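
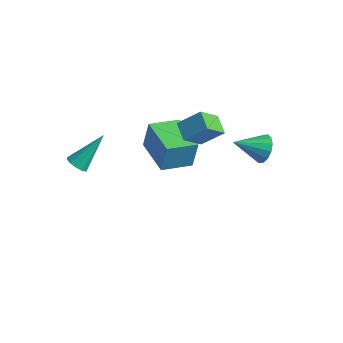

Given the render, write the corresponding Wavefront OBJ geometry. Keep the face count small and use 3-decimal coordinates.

v -0.717 1.501 1.114
v -0.943 0.459 2.183
v 0.116 2.196 1.968
v -0.11 1.154 3.037
v 0.09 0.966 0.763
v -0.136 -0.076 1.832
v 0.923 1.661 1.617
v 0.697 0.619 2.686
v 3.54 1.049 2.655
v 3.992 1.089 3.289
v 2.58 0.011 3.405
v 3.717 1.38 3.339
v 3.394 1.582 3.205
v 3.11 1.641 2.924
v 2.941 1.542 2.571
v 2.933 1.31 2.241
v 3.087 1.009 2.021
v 3.363 0.718 1.971
v 3.686 0.516 2.104
v 3.97 0.456 2.385
v 4.138 0.556 2.738
v 4.147 0.787 3.069
v -2.952 -4.322 1.696
v -2.662 -4.717 2.007
v -2.508 -2.918 3.064
v -2.432 -4.566 1.777
v -2.4 -4.322 1.517
v -2.579 -4.078 1.325
v -2.901 -3.927 1.274
v -3.242 -3.928 1.385
v -3.472 -4.079 1.615
v -3.503 -4.323 1.875
v -3.324 -4.566 2.068
v -3.003 -4.717 2.118
v -3.05 0.537 -1.012
v -2.935 0.838 0.483
v -2.293 1.961 -1.358
v -2.178 2.263 0.138
v -1.182 -0.443 -0.958
v -1.067 -0.141 0.538
v -0.425 0.982 -1.303
v -0.31 1.283 0.192
f 2 4 1
f 5 2 1
f 1 4 3
f 3 5 1
f 2 8 4
f 6 2 5
f 6 8 2
f 4 8 3
f 7 5 3
f 3 8 7
f 7 6 5
f 8 6 7
f 10 9 12
f 10 12 11
f 12 9 13
f 12 13 11
f 13 9 14
f 13 14 11
f 14 9 15
f 14 15 11
f 15 9 16
f 15 16 11
f 16 9 17
f 16 17 11
f 17 9 18
f 17 18 11
f 18 9 19
f 18 19 11
f 19 9 20
f 19 20 11
f 20 9 21
f 20 21 11
f 21 9 22
f 21 22 11
f 22 9 10
f 22 10 11
f 24 23 26
f 24 26 25
f 26 23 27
f 26 27 25
f 27 23 28
f 27 28 25
f 28 23 29
f 28 29 25
f 29 23 30
f 29 30 25
f 30 23 31
f 30 31 25
f 31 23 32
f 31 32 25
f 32 23 33
f 32 33 25
f 33 23 34
f 33 34 25
f 34 23 24
f 34 24 25
f 36 38 35
f 39 36 35
f 35 38 37
f 37 39 35
f 36 42 38
f 40 36 39
f 40 42 36
f 38 42 37
f 41 39 37
f 37 42 41
f 41 40 39
f 42 40 41



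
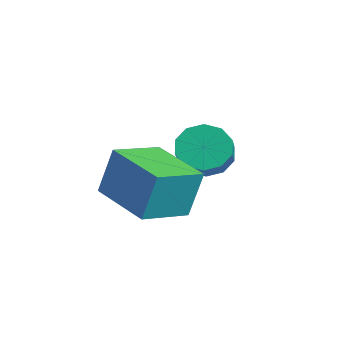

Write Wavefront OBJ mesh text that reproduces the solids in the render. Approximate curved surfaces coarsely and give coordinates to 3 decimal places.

v 1.019 0.983 -0.257
v 1.447 1.664 -0.46
v 2.67 1.138 0.353
v 2.241 0.457 0.557
v 1.197 1.759 -0.023
v 2.42 1.233 0.791
v 0.879 1.558 0.326
v 2.102 1.032 1.139
v 0.614 1.137 0.451
v 1.837 0.611 1.265
v 0.504 0.657 0.307
v 1.726 0.131 1.12
v 0.59 0.302 -0.053
v 1.813 -0.224 0.76
v 0.84 0.207 -0.491
v 2.063 -0.319 0.323
v 1.158 0.408 -0.839
v 2.381 -0.118 -0.026
v 1.423 0.829 -0.965
v 2.646 0.303 -0.151
v 1.534 1.309 -0.82
v 2.756 0.783 -0.007
v 2.939 -2.786 -0.347
v 3.088 -2.404 1.179
v 2.392 -1.316 -0.662
v 2.54 -0.934 0.864
v 4.8 -2.166 -0.684
v 4.948 -1.784 0.842
v 4.252 -0.696 -0.999
v 4.401 -0.314 0.527
f 2 1 5
f 2 5 3
f 3 5 6
f 3 6 4
f 5 1 7
f 5 7 6
f 6 7 8
f 6 8 4
f 7 1 9
f 7 9 8
f 8 9 10
f 8 10 4
f 9 1 11
f 9 11 10
f 10 11 12
f 10 12 4
f 11 1 13
f 11 13 12
f 12 13 14
f 12 14 4
f 13 1 15
f 13 15 14
f 14 15 16
f 14 16 4
f 15 1 17
f 15 17 16
f 16 17 18
f 16 18 4
f 17 1 19
f 17 19 18
f 18 19 20
f 18 20 4
f 19 1 21
f 19 21 20
f 20 21 22
f 20 22 4
f 21 1 2
f 21 2 22
f 22 2 3
f 22 3 4
f 24 26 23
f 27 24 23
f 23 26 25
f 25 27 23
f 24 30 26
f 28 24 27
f 28 30 24
f 26 30 25
f 29 27 25
f 25 30 29
f 29 28 27
f 30 28 29



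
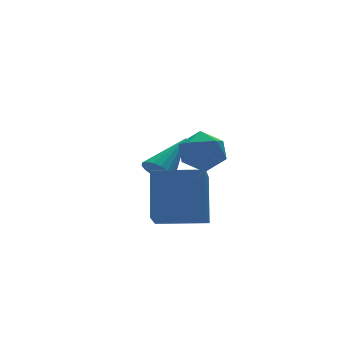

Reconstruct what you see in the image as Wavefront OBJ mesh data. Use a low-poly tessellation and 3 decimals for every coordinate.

v 0.696 1.104 -4.103
v 0.915 1.422 -4.589
v 2.084 1.656 -3.117
v 0.739 1.616 -4.45
v 0.553 1.693 -4.231
v 0.4 1.635 -3.984
v 0.315 1.455 -3.764
v 0.317 1.195 -3.621
v 0.406 0.914 -3.589
v 0.562 0.676 -3.675
v 0.748 0.537 -3.859
v 0.923 0.527 -4.099
v 1.045 0.649 -4.34
v 1.088 0.876 -4.526
v 1.041 1.155 -4.616
v -0.362 -2.075 -1.423
v 0.226 -2.347 -0.903
v -0.006 -3.013 -2.317
v 0.582 -3.285 -1.797
v -0.22 -3.398 -1.613
v -0.44 -2.818 -1.06
v 0.66 -2.542 -2.16
v 0.44 -1.962 -1.607
v 0.858 -2.636 -1.359
v 0.314 -3.165 -1.021
v -0.094 -2.195 -2.199
v -0.638 -2.724 -1.861
v -0.758 -1.299 -5.083
v -1.652 -2.6 -4.026
v -0.258 -0.409 -3.565
v -1.152 -1.709 -2.507
v 0.652 -2.211 -5.013
v -0.242 -3.511 -3.955
v 1.152 -1.32 -3.494
v 0.258 -2.621 -2.437
f 2 1 4
f 2 4 3
f 4 1 5
f 4 5 3
f 5 1 6
f 5 6 3
f 6 1 7
f 6 7 3
f 7 1 8
f 7 8 3
f 8 1 9
f 8 9 3
f 9 1 10
f 9 10 3
f 10 1 11
f 10 11 3
f 11 1 12
f 11 12 3
f 12 1 13
f 12 13 3
f 13 1 14
f 13 14 3
f 14 1 15
f 14 15 3
f 15 1 2
f 15 2 3
f 16 27 21
f 16 21 17
f 16 17 23
f 16 23 26
f 16 26 27
f 17 21 25
f 21 27 20
f 27 26 18
f 26 23 22
f 23 17 24
f 19 25 20
f 19 20 18
f 19 18 22
f 19 22 24
f 19 24 25
f 20 25 21
f 18 20 27
f 22 18 26
f 24 22 23
f 25 24 17
f 29 31 28
f 32 29 28
f 28 31 30
f 30 32 28
f 29 35 31
f 33 29 32
f 33 35 29
f 31 35 30
f 34 32 30
f 30 35 34
f 34 33 32
f 35 33 34



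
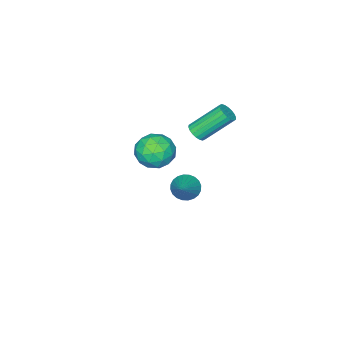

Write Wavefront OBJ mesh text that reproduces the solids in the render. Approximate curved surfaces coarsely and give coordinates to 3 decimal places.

v -3.11 0.19 1.886
v -2.656 0.138 2.275
v -3.797 1.197 3.744
v -4.25 1.25 3.354
v -2.602 0.368 2.152
v -3.743 1.427 3.62
v -2.648 0.563 1.975
v -3.789 1.622 3.444
v -2.786 0.685 1.781
v -3.926 1.744 3.25
v -2.987 0.708 1.608
v -4.128 1.767 3.076
v -3.213 0.629 1.489
v -4.354 1.688 2.958
v -3.419 0.463 1.449
v -4.559 1.522 2.918
v -3.563 0.243 1.496
v -4.704 1.302 2.965
v -3.617 0.013 1.62
v -4.758 1.072 3.088
v -3.571 -0.182 1.796
v -4.712 0.877 3.265
v -3.434 -0.304 1.99
v -4.574 0.755 3.459
v -3.232 -0.327 2.164
v -4.373 0.732 3.632
v -3.006 -0.248 2.282
v -4.147 0.811 3.751
v -2.801 -0.082 2.322
v -3.941 0.977 3.791
v 0.325 1.633 4.18
v 1.283 2.132 4.104
v 0.837 0.468 2.976
v 1.795 0.967 2.9
v 1.536 0.425 3.801
v 1.22 1.145 4.546
v 0.9 1.455 2.534
v 0.584 2.175 3.279
v 1.639 2.022 3.087
v 2.032 1.385 3.87
v 0.088 1.215 3.21
v 0.481 0.578 3.993
v 0.759 1.985 4.248
v 1.361 0.615 2.832
v 1.209 0.296 3.362
v 1.772 0.59 3.317
v 0.722 1.405 4.507
v 1.285 1.698 4.463
v 1.434 0.695 4.285
v 0.835 0.902 2.617
v 1.398 1.195 2.573
v 0.348 2.01 3.763
v 0.911 2.304 3.718
v 0.686 1.905 2.795
v 1.531 2.213 3.606
v 1.832 1.528 2.898
v 1.306 1.815 2.683
v 1.12 2.239 3.12
v 1.763 1.839 4.066
v 2.063 1.154 3.358
v 1.911 0.836 3.888
v 1.725 1.259 4.325
v 1.971 1.774 3.468
v 0.057 1.446 3.722
v 0.357 0.761 3.014
v 0.395 1.341 2.755
v 0.209 1.764 3.192
v 0.288 1.072 4.182
v 0.589 0.387 3.474
v 1 0.361 3.96
v 0.814 0.785 4.397
v 0.149 0.826 3.612
v -3.321 -0.729 -3.152
v -2.727 -1.109 -3.55
v -1.899 0.189 -1.908
v -2.753 -0.843 -3.718
v -2.865 -0.559 -3.799
v -3.046 -0.3 -3.782
v -3.27 -0.107 -3.669
v -3.501 -0.009 -3.477
v -3.705 -0.02 -3.236
v -3.85 -0.139 -2.982
v -3.915 -0.348 -2.754
v -3.889 -0.615 -2.586
v -3.777 -0.899 -2.504
v -3.596 -1.157 -2.522
v -3.372 -1.35 -2.635
v -3.141 -1.448 -2.826
v -2.937 -1.437 -3.068
v -2.792 -1.318 -3.322
f 2 1 5
f 2 5 3
f 3 5 6
f 3 6 4
f 5 1 7
f 5 7 6
f 6 7 8
f 6 8 4
f 7 1 9
f 7 9 8
f 8 9 10
f 8 10 4
f 9 1 11
f 9 11 10
f 10 11 12
f 10 12 4
f 11 1 13
f 11 13 12
f 12 13 14
f 12 14 4
f 13 1 15
f 13 15 14
f 14 15 16
f 14 16 4
f 15 1 17
f 15 17 16
f 16 17 18
f 16 18 4
f 17 1 19
f 17 19 18
f 18 19 20
f 18 20 4
f 19 1 21
f 19 21 20
f 20 21 22
f 20 22 4
f 21 1 23
f 21 23 22
f 22 23 24
f 22 24 4
f 23 1 25
f 23 25 24
f 24 25 26
f 24 26 4
f 25 1 27
f 25 27 26
f 26 27 28
f 26 28 4
f 27 1 29
f 27 29 28
f 28 29 30
f 28 30 4
f 29 1 2
f 29 2 30
f 30 2 3
f 30 3 4
f 31 68 47
f 68 42 71
f 47 71 36
f 68 71 47
f 31 47 43
f 47 36 48
f 43 48 32
f 47 48 43
f 31 43 52
f 43 32 53
f 52 53 38
f 43 53 52
f 31 52 64
f 52 38 67
f 64 67 41
f 52 67 64
f 31 64 68
f 64 41 72
f 68 72 42
f 64 72 68
f 32 48 59
f 48 36 62
f 59 62 40
f 48 62 59
f 36 71 49
f 71 42 70
f 49 70 35
f 71 70 49
f 42 72 69
f 72 41 65
f 69 65 33
f 72 65 69
f 41 67 66
f 67 38 54
f 66 54 37
f 67 54 66
f 38 53 58
f 53 32 55
f 58 55 39
f 53 55 58
f 34 60 46
f 60 40 61
f 46 61 35
f 60 61 46
f 34 46 44
f 46 35 45
f 44 45 33
f 46 45 44
f 34 44 51
f 44 33 50
f 51 50 37
f 44 50 51
f 34 51 56
f 51 37 57
f 56 57 39
f 51 57 56
f 34 56 60
f 56 39 63
f 60 63 40
f 56 63 60
f 35 61 49
f 61 40 62
f 49 62 36
f 61 62 49
f 33 45 69
f 45 35 70
f 69 70 42
f 45 70 69
f 37 50 66
f 50 33 65
f 66 65 41
f 50 65 66
f 39 57 58
f 57 37 54
f 58 54 38
f 57 54 58
f 40 63 59
f 63 39 55
f 59 55 32
f 63 55 59
f 74 73 76
f 74 76 75
f 76 73 77
f 76 77 75
f 77 73 78
f 77 78 75
f 78 73 79
f 78 79 75
f 79 73 80
f 79 80 75
f 80 73 81
f 80 81 75
f 81 73 82
f 81 82 75
f 82 73 83
f 82 83 75
f 83 73 84
f 83 84 75
f 84 73 85
f 84 85 75
f 85 73 86
f 85 86 75
f 86 73 87
f 86 87 75
f 87 73 88
f 87 88 75
f 88 73 89
f 88 89 75
f 89 73 90
f 89 90 75
f 90 73 74
f 90 74 75



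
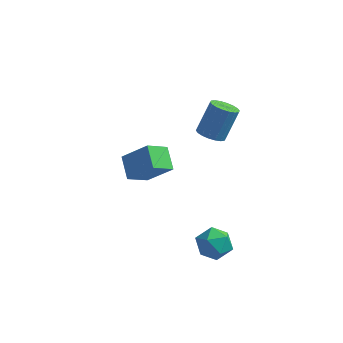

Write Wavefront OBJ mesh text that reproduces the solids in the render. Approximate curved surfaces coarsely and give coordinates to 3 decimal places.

v -3.514 2.548 -2.71
v -4.295 1.407 -1.867
v -1.931 2.563 -1.226
v -2.712 1.421 -0.382
v -2.728 1.399 -3.538
v -3.509 0.257 -2.694
v -1.145 1.413 -2.053
v -1.926 0.272 -1.21
v 1.438 0.316 2.718
v 2.008 0.83 2.31
v 2.493 1.758 4.153
v 1.922 1.244 4.562
v 1.68 1.035 2.293
v 2.165 1.963 4.136
v 1.304 1.098 2.36
v 1.789 2.025 4.204
v 0.955 1.006 2.498
v 1.439 1.933 4.342
v 0.701 0.777 2.68
v 1.185 1.704 4.524
v 0.592 0.457 2.87
v 1.077 1.385 4.713
v 0.652 0.109 3.029
v 1.137 1.037 4.873
v 0.867 -0.198 3.127
v 1.352 0.73 4.97
v 1.195 -0.403 3.144
v 1.68 0.525 4.987
v 1.571 -0.465 3.076
v 2.056 0.462 4.92
v 1.921 -0.373 2.938
v 2.405 0.554 4.782
v 2.175 -0.144 2.756
v 2.659 0.783 4.6
v 2.283 0.175 2.567
v 2.768 1.103 4.41
v 2.223 0.523 2.407
v 2.708 1.451 4.251
v 2.281 -2.4 -3.433
v 3.376 -2.3 -3.108
v 2.484 -4.24 -3.552
v 3.579 -4.14 -3.227
v 2.737 -3.924 -2.48
v 2.611 -2.787 -2.406
v 3.249 -3.753 -4.254
v 3.123 -2.616 -4.18
v 3.974 -3.136 -3.615
v 3.657 -3.242 -2.518
v 2.203 -3.298 -4.142
v 1.886 -3.404 -3.045
f 2 4 1
f 5 2 1
f 1 4 3
f 3 5 1
f 2 8 4
f 6 2 5
f 6 8 2
f 4 8 3
f 7 5 3
f 3 8 7
f 7 6 5
f 8 6 7
f 10 9 13
f 10 13 11
f 11 13 14
f 11 14 12
f 13 9 15
f 13 15 14
f 14 15 16
f 14 16 12
f 15 9 17
f 15 17 16
f 16 17 18
f 16 18 12
f 17 9 19
f 17 19 18
f 18 19 20
f 18 20 12
f 19 9 21
f 19 21 20
f 20 21 22
f 20 22 12
f 21 9 23
f 21 23 22
f 22 23 24
f 22 24 12
f 23 9 25
f 23 25 24
f 24 25 26
f 24 26 12
f 25 9 27
f 25 27 26
f 26 27 28
f 26 28 12
f 27 9 29
f 27 29 28
f 28 29 30
f 28 30 12
f 29 9 31
f 29 31 30
f 30 31 32
f 30 32 12
f 31 9 33
f 31 33 32
f 32 33 34
f 32 34 12
f 33 9 35
f 33 35 34
f 34 35 36
f 34 36 12
f 35 9 37
f 35 37 36
f 36 37 38
f 36 38 12
f 37 9 10
f 37 10 38
f 38 10 11
f 38 11 12
f 39 50 44
f 39 44 40
f 39 40 46
f 39 46 49
f 39 49 50
f 40 44 48
f 44 50 43
f 50 49 41
f 49 46 45
f 46 40 47
f 42 48 43
f 42 43 41
f 42 41 45
f 42 45 47
f 42 47 48
f 43 48 44
f 41 43 50
f 45 41 49
f 47 45 46
f 48 47 40



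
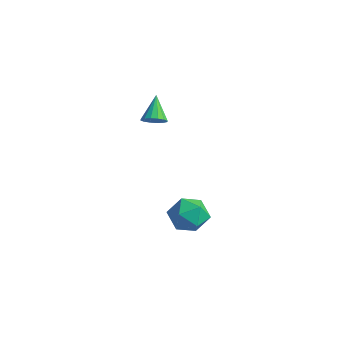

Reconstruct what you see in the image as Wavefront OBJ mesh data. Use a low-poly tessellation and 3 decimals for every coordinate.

v 2.705 2.864 -3.692
v 3.689 2.697 -3.246
v 2.131 1.343 -2.994
v 3.115 1.176 -2.548
v 2.476 1.981 -2.176
v 2.831 2.921 -2.607
v 2.989 1.119 -3.633
v 3.344 2.059 -4.064
v 3.865 1.618 -3.209
v 3.548 2.152 -2.309
v 2.272 1.888 -3.931
v 1.955 2.422 -3.031
v 0.969 1.693 2.648
v 1.534 1.796 2.93
v 0.291 2.507 3.712
v 1.498 2.046 2.716
v 1.321 2.202 2.484
v 1.049 2.221 2.296
v 0.755 2.099 2.202
v 0.519 1.869 2.228
v 0.403 1.591 2.367
v 0.439 1.341 2.581
v 0.616 1.185 2.813
v 0.888 1.165 3.001
v 1.182 1.287 3.095
v 1.418 1.518 3.069
f 1 12 6
f 1 6 2
f 1 2 8
f 1 8 11
f 1 11 12
f 2 6 10
f 6 12 5
f 12 11 3
f 11 8 7
f 8 2 9
f 4 10 5
f 4 5 3
f 4 3 7
f 4 7 9
f 4 9 10
f 5 10 6
f 3 5 12
f 7 3 11
f 9 7 8
f 10 9 2
f 14 13 16
f 14 16 15
f 16 13 17
f 16 17 15
f 17 13 18
f 17 18 15
f 18 13 19
f 18 19 15
f 19 13 20
f 19 20 15
f 20 13 21
f 20 21 15
f 21 13 22
f 21 22 15
f 22 13 23
f 22 23 15
f 23 13 24
f 23 24 15
f 24 13 25
f 24 25 15
f 25 13 26
f 25 26 15
f 26 13 14
f 26 14 15



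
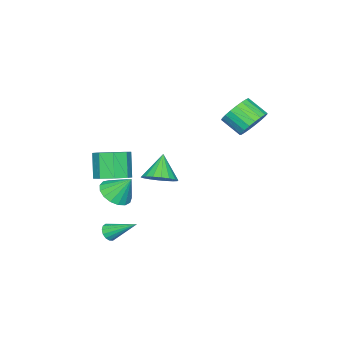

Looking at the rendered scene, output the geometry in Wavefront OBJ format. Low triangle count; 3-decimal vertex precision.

v 1.373 -1.315 -0.392
v 2.186 -1.64 0.112
v 0.407 -1.705 0.912
v 2.164 -1.206 0.226
v 1.986 -0.793 0.218
v 1.687 -0.484 0.089
v 1.325 -0.339 -0.136
v 0.973 -0.388 -0.411
v 0.701 -0.62 -0.683
v 0.561 -0.989 -0.897
v 0.582 -1.424 -1.011
v 0.76 -1.836 -1.003
v 1.06 -2.146 -0.873
v 1.421 -2.291 -0.649
v 1.773 -2.242 -0.373
v 2.046 -2.01 -0.102
v -2.278 2.27 3.175
v -1.638 2.718 3.845
v -1.641 1.538 4.636
v -2.282 1.09 3.965
v -2.021 2.825 4.003
v -2.024 1.645 4.794
v -2.449 2.836 4.018
v -2.452 1.656 4.809
v -2.847 2.749 3.887
v -2.851 1.57 4.678
v -3.147 2.579 3.633
v -3.151 1.4 4.424
v -3.297 2.356 3.299
v -3.3 1.177 4.09
v -3.271 2.118 2.944
v -3.274 0.939 3.735
v -3.073 1.906 2.629
v -3.076 0.727 3.42
v -2.737 1.757 2.408
v -2.741 0.578 3.199
v -2.323 1.697 2.32
v -2.326 0.517 3.111
v -1.9 1.735 2.379
v -1.904 0.556 3.17
v -1.543 1.866 2.576
v -1.547 0.687 3.367
v -1.313 2.067 2.877
v -1.317 0.888 3.667
v -1.25 2.303 3.229
v -1.254 1.124 4.019
v -1.365 2.533 3.571
v -1.368 1.354 4.362
v 2.383 -3.46 -1.691
v 3.095 -2.813 -2.031
v 2.177 -2.56 -0.409
v 2.68 -2.639 -2.219
v 2.197 -2.653 -2.287
v 1.756 -2.852 -2.218
v 1.459 -3.19 -2.029
v 1.374 -3.589 -1.762
v 1.519 -3.96 -1.479
v 1.863 -4.215 -1.245
v 2.326 -4.298 -1.113
v 2.801 -4.188 -1.113
v 3.181 -3.912 -1.246
v 3.378 -3.532 -1.481
v 3.347 -3.135 -1.764
v 3.679 -2.715 0.421
v 4.331 -3.499 0.449
v 3.653 -4.009 1.888
v 3.001 -3.225 1.859
v 4.611 -2.864 0.807
v 3.934 -3.374 2.245
v 4.345 -2.141 0.938
v 3.668 -2.652 2.377
v 3.689 -1.755 0.766
v 3.012 -2.266 2.205
v 3.027 -1.931 0.392
v 2.349 -2.441 1.831
v 2.746 -2.566 0.035
v 2.069 -3.076 1.473
v 3.012 -3.288 -0.097
v 2.335 -3.799 1.342
v 3.668 -3.674 0.075
v 2.991 -4.185 1.514
v 4.057 -2.727 -3.608
v 4.46 -2.452 -3.921
v 3.803 -1.133 -2.532
v 4.201 -2.398 -4.063
v 3.904 -2.431 -4.082
v 3.647 -2.545 -3.975
v 3.5 -2.707 -3.77
v 3.503 -2.874 -3.52
v 3.654 -3.003 -3.295
v 3.913 -3.057 -3.153
v 4.21 -3.023 -3.133
v 4.467 -2.91 -3.24
v 4.614 -2.748 -3.446
v 4.611 -2.58 -3.695
f 2 1 4
f 2 4 3
f 4 1 5
f 4 5 3
f 5 1 6
f 5 6 3
f 6 1 7
f 6 7 3
f 7 1 8
f 7 8 3
f 8 1 9
f 8 9 3
f 9 1 10
f 9 10 3
f 10 1 11
f 10 11 3
f 11 1 12
f 11 12 3
f 12 1 13
f 12 13 3
f 13 1 14
f 13 14 3
f 14 1 15
f 14 15 3
f 15 1 16
f 15 16 3
f 16 1 2
f 16 2 3
f 18 17 21
f 18 21 19
f 19 21 22
f 19 22 20
f 21 17 23
f 21 23 22
f 22 23 24
f 22 24 20
f 23 17 25
f 23 25 24
f 24 25 26
f 24 26 20
f 25 17 27
f 25 27 26
f 26 27 28
f 26 28 20
f 27 17 29
f 27 29 28
f 28 29 30
f 28 30 20
f 29 17 31
f 29 31 30
f 30 31 32
f 30 32 20
f 31 17 33
f 31 33 32
f 32 33 34
f 32 34 20
f 33 17 35
f 33 35 34
f 34 35 36
f 34 36 20
f 35 17 37
f 35 37 36
f 36 37 38
f 36 38 20
f 37 17 39
f 37 39 38
f 38 39 40
f 38 40 20
f 39 17 41
f 39 41 40
f 40 41 42
f 40 42 20
f 41 17 43
f 41 43 42
f 42 43 44
f 42 44 20
f 43 17 45
f 43 45 44
f 44 45 46
f 44 46 20
f 45 17 47
f 45 47 46
f 46 47 48
f 46 48 20
f 47 17 18
f 47 18 48
f 48 18 19
f 48 19 20
f 50 49 52
f 50 52 51
f 52 49 53
f 52 53 51
f 53 49 54
f 53 54 51
f 54 49 55
f 54 55 51
f 55 49 56
f 55 56 51
f 56 49 57
f 56 57 51
f 57 49 58
f 57 58 51
f 58 49 59
f 58 59 51
f 59 49 60
f 59 60 51
f 60 49 61
f 60 61 51
f 61 49 62
f 61 62 51
f 62 49 63
f 62 63 51
f 63 49 50
f 63 50 51
f 65 64 68
f 65 68 66
f 66 68 69
f 66 69 67
f 68 64 70
f 68 70 69
f 69 70 71
f 69 71 67
f 70 64 72
f 70 72 71
f 71 72 73
f 71 73 67
f 72 64 74
f 72 74 73
f 73 74 75
f 73 75 67
f 74 64 76
f 74 76 75
f 75 76 77
f 75 77 67
f 76 64 78
f 76 78 77
f 77 78 79
f 77 79 67
f 78 64 80
f 78 80 79
f 79 80 81
f 79 81 67
f 80 64 65
f 80 65 81
f 81 65 66
f 81 66 67
f 83 82 85
f 83 85 84
f 85 82 86
f 85 86 84
f 86 82 87
f 86 87 84
f 87 82 88
f 87 88 84
f 88 82 89
f 88 89 84
f 89 82 90
f 89 90 84
f 90 82 91
f 90 91 84
f 91 82 92
f 91 92 84
f 92 82 93
f 92 93 84
f 93 82 94
f 93 94 84
f 94 82 95
f 94 95 84
f 95 82 83
f 95 83 84



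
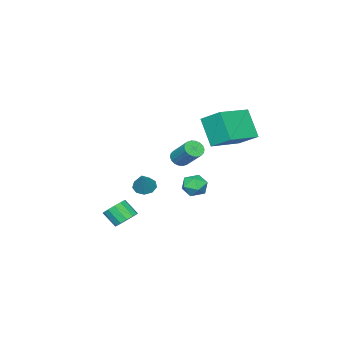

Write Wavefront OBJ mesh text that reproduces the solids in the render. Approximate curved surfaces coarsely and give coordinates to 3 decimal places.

v -3.632 -3.162 -3.176
v -3.141 -3.513 -3.763
v -4.699 -3.247 -4.017
v -4.208 -3.598 -4.604
v -4.395 -4.024 -3.903
v -3.736 -3.971 -3.383
v -4.104 -2.789 -4.397
v -3.445 -2.736 -3.877
v -3.433 -3.282 -4.517
v -3.613 -4.045 -4.212
v -4.227 -2.715 -3.568
v -4.407 -3.478 -3.263
v 0.063 -3.585 -2.607
v 0.522 -4.061 -2.719
v 0.857 -3.095 -1.433
v 0.63 -3.681 -2.951
v 0.474 -3.256 -3.022
v 0.125 -2.985 -2.899
v -0.253 -2.995 -2.64
v -0.483 -3.281 -2.365
v -0.457 -3.709 -2.204
v -0.188 -4.079 -2.231
v 0.198 -4.218 -2.435
v 3.346 -1.97 -3.49
v 3.82 -1.532 -3.15
v 3.948 -2.291 -2.35
v 3.474 -2.73 -2.69
v 3.449 -1.438 -3.001
v 3.576 -2.197 -2.201
v 3.044 -1.513 -3.008
v 3.172 -2.272 -2.208
v 2.736 -1.733 -3.167
v 2.863 -2.492 -2.368
v 2.621 -2.029 -3.43
v 2.749 -2.788 -2.63
v 2.737 -2.306 -3.711
v 2.864 -3.065 -2.911
v 3.046 -2.476 -3.922
v 3.173 -3.235 -3.122
v 3.45 -2.486 -3.996
v 3.578 -3.245 -3.196
v 3.822 -2.332 -3.909
v 3.949 -3.091 -3.109
v 4.042 -2.064 -3.689
v 4.17 -2.823 -2.89
v 4.042 -1.765 -3.406
v 4.169 -2.524 -2.606
v -3.365 -3.976 -1.731
v -2.846 -4.255 -1.575
v -2.496 -2.944 -0.393
v -3.015 -2.664 -0.549
v -2.769 -4.093 -1.778
v -2.418 -2.781 -0.596
v -2.809 -3.907 -1.972
v -2.458 -2.596 -0.79
v -2.96 -3.735 -2.118
v -2.609 -2.424 -0.936
v -3.191 -3.611 -2.188
v -2.84 -2.299 -1.006
v -3.456 -3.559 -2.167
v -3.106 -2.247 -0.985
v -3.704 -3.589 -2.059
v -3.353 -2.278 -0.878
v -3.884 -3.696 -1.887
v -3.534 -2.385 -0.705
v -3.962 -3.859 -1.684
v -3.611 -2.547 -0.502
v -3.922 -4.044 -1.49
v -3.571 -2.733 -0.308
v -3.771 -4.216 -1.344
v -3.42 -2.905 -0.162
v -3.54 -4.341 -1.274
v -3.189 -3.029 -0.092
v -3.274 -4.393 -1.295
v -2.924 -3.081 -0.113
v -3.027 -4.362 -1.402
v -2.676 -3.051 -0.221
v -4.189 -1.246 1.892
v -4.212 0.038 2.705
v -3.793 -0.209 0.265
v -3.816 1.075 1.078
v -2.044 -1.455 2.282
v -2.067 -0.171 3.095
v -1.648 -0.418 0.655
v -1.671 0.866 1.468
f 1 12 6
f 1 6 2
f 1 2 8
f 1 8 11
f 1 11 12
f 2 6 10
f 6 12 5
f 12 11 3
f 11 8 7
f 8 2 9
f 4 10 5
f 4 5 3
f 4 3 7
f 4 7 9
f 4 9 10
f 5 10 6
f 3 5 12
f 7 3 11
f 9 7 8
f 10 9 2
f 14 13 16
f 14 16 15
f 16 13 17
f 16 17 15
f 17 13 18
f 17 18 15
f 18 13 19
f 18 19 15
f 19 13 20
f 19 20 15
f 20 13 21
f 20 21 15
f 21 13 22
f 21 22 15
f 22 13 23
f 22 23 15
f 23 13 14
f 23 14 15
f 25 24 28
f 25 28 26
f 26 28 29
f 26 29 27
f 28 24 30
f 28 30 29
f 29 30 31
f 29 31 27
f 30 24 32
f 30 32 31
f 31 32 33
f 31 33 27
f 32 24 34
f 32 34 33
f 33 34 35
f 33 35 27
f 34 24 36
f 34 36 35
f 35 36 37
f 35 37 27
f 36 24 38
f 36 38 37
f 37 38 39
f 37 39 27
f 38 24 40
f 38 40 39
f 39 40 41
f 39 41 27
f 40 24 42
f 40 42 41
f 41 42 43
f 41 43 27
f 42 24 44
f 42 44 43
f 43 44 45
f 43 45 27
f 44 24 46
f 44 46 45
f 45 46 47
f 45 47 27
f 46 24 25
f 46 25 47
f 47 25 26
f 47 26 27
f 49 48 52
f 49 52 50
f 50 52 53
f 50 53 51
f 52 48 54
f 52 54 53
f 53 54 55
f 53 55 51
f 54 48 56
f 54 56 55
f 55 56 57
f 55 57 51
f 56 48 58
f 56 58 57
f 57 58 59
f 57 59 51
f 58 48 60
f 58 60 59
f 59 60 61
f 59 61 51
f 60 48 62
f 60 62 61
f 61 62 63
f 61 63 51
f 62 48 64
f 62 64 63
f 63 64 65
f 63 65 51
f 64 48 66
f 64 66 65
f 65 66 67
f 65 67 51
f 66 48 68
f 66 68 67
f 67 68 69
f 67 69 51
f 68 48 70
f 68 70 69
f 69 70 71
f 69 71 51
f 70 48 72
f 70 72 71
f 71 72 73
f 71 73 51
f 72 48 74
f 72 74 73
f 73 74 75
f 73 75 51
f 74 48 76
f 74 76 75
f 75 76 77
f 75 77 51
f 76 48 49
f 76 49 77
f 77 49 50
f 77 50 51
f 79 81 78
f 82 79 78
f 78 81 80
f 80 82 78
f 79 85 81
f 83 79 82
f 83 85 79
f 81 85 80
f 84 82 80
f 80 85 84
f 84 83 82
f 85 83 84



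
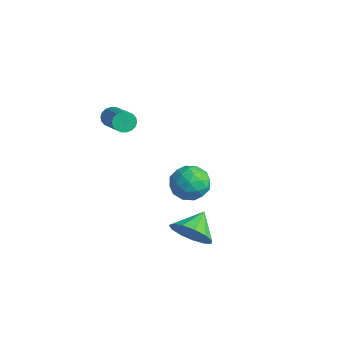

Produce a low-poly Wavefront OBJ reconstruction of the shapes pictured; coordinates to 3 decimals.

v 3.203 -2.54 -3.695
v 4.141 -2.048 -3.737
v 2.677 -1.48 -3.005
v 3.841 -1.879 -4.225
v 3.338 -1.92 -4.544
v 2.792 -2.158 -4.595
v 2.377 -2.517 -4.359
v 2.224 -2.883 -3.913
v 2.382 -3.141 -3.398
v 2.8 -3.208 -2.977
v 3.346 -3.062 -2.784
v 3.847 -2.751 -2.881
v 4.143 -2.373 -3.236
v -1.843 -3.381 1.319
v -1.554 -3.202 0.874
v 0.312 -3.72 1.876
v 0.023 -3.899 2.321
v -1.573 -2.997 1.014
v 0.293 -3.514 2.016
v -1.645 -2.868 1.215
v 0.221 -3.385 2.217
v -1.756 -2.841 1.436
v 0.11 -3.358 2.438
v -1.884 -2.92 1.634
v -0.019 -3.438 2.636
v -2.005 -3.091 1.77
v -0.139 -3.609 2.772
v -2.093 -3.32 1.816
v -0.227 -3.837 2.818
v -2.132 -3.56 1.764
v -0.266 -4.078 2.766
v -2.113 -3.766 1.624
v -0.247 -4.283 2.626
v -2.041 -3.895 1.423
v -0.175 -4.412 2.425
v -1.93 -3.922 1.202
v -0.064 -4.439 2.204
v -1.801 -3.842 1.004
v 0.064 -4.36 2.006
v -1.681 -3.671 0.868
v 0.185 -4.189 1.87
v -1.593 -3.443 0.822
v 0.273 -3.96 1.824
v -1.001 0.43 -3.694
v -0.2 0.583 -3.065
v -0.44 -1.103 -4.035
v 0.361 -0.95 -3.406
v -0.589 -1.037 -3.018
v -0.936 -0.09 -2.807
v 0.296 -0.43 -4.293
v -0.051 0.517 -4.082
v 0.602 0.052 -3.435
v 0.055 -0.324 -2.647
v -0.695 -0.196 -4.453
v -1.242 -0.572 -3.665
v -0.65 0.641 -3.35
v 0.01 -1.161 -3.75
v -0.549 -1.212 -3.522
v -0.078 -1.122 -3.152
v -1.082 0.245 -3.198
v -0.611 0.335 -2.828
v -0.84 -0.617 -2.8
v -0.029 -0.855 -4.272
v 0.442 -0.765 -3.902
v -0.562 0.602 -3.948
v -0.091 0.692 -3.578
v 0.2 0.097 -4.3
v 0.293 0.419 -3.197
v 0.622 -0.482 -3.398
v 0.584 -0.177 -3.919
v 0.38 0.38 -3.795
v -0.029 0.198 -2.734
v 0.301 -0.703 -2.934
v -0.258 -0.754 -2.706
v -0.462 -0.198 -2.582
v 0.442 -0.114 -2.951
v -0.941 0.183 -4.166
v -0.611 -0.718 -4.366
v -0.178 -0.322 -4.518
v -0.382 0.234 -4.394
v -1.262 -0.038 -3.702
v -0.933 -0.939 -3.903
v -1.02 -0.9 -3.305
v -1.224 -0.343 -3.181
v -1.082 -0.406 -4.149
f 2 1 4
f 2 4 3
f 4 1 5
f 4 5 3
f 5 1 6
f 5 6 3
f 6 1 7
f 6 7 3
f 7 1 8
f 7 8 3
f 8 1 9
f 8 9 3
f 9 1 10
f 9 10 3
f 10 1 11
f 10 11 3
f 11 1 12
f 11 12 3
f 12 1 13
f 12 13 3
f 13 1 2
f 13 2 3
f 15 14 18
f 15 18 16
f 16 18 19
f 16 19 17
f 18 14 20
f 18 20 19
f 19 20 21
f 19 21 17
f 20 14 22
f 20 22 21
f 21 22 23
f 21 23 17
f 22 14 24
f 22 24 23
f 23 24 25
f 23 25 17
f 24 14 26
f 24 26 25
f 25 26 27
f 25 27 17
f 26 14 28
f 26 28 27
f 27 28 29
f 27 29 17
f 28 14 30
f 28 30 29
f 29 30 31
f 29 31 17
f 30 14 32
f 30 32 31
f 31 32 33
f 31 33 17
f 32 14 34
f 32 34 33
f 33 34 35
f 33 35 17
f 34 14 36
f 34 36 35
f 35 36 37
f 35 37 17
f 36 14 38
f 36 38 37
f 37 38 39
f 37 39 17
f 38 14 40
f 38 40 39
f 39 40 41
f 39 41 17
f 40 14 42
f 40 42 41
f 41 42 43
f 41 43 17
f 42 14 15
f 42 15 43
f 43 15 16
f 43 16 17
f 44 81 60
f 81 55 84
f 60 84 49
f 81 84 60
f 44 60 56
f 60 49 61
f 56 61 45
f 60 61 56
f 44 56 65
f 56 45 66
f 65 66 51
f 56 66 65
f 44 65 77
f 65 51 80
f 77 80 54
f 65 80 77
f 44 77 81
f 77 54 85
f 81 85 55
f 77 85 81
f 45 61 72
f 61 49 75
f 72 75 53
f 61 75 72
f 49 84 62
f 84 55 83
f 62 83 48
f 84 83 62
f 55 85 82
f 85 54 78
f 82 78 46
f 85 78 82
f 54 80 79
f 80 51 67
f 79 67 50
f 80 67 79
f 51 66 71
f 66 45 68
f 71 68 52
f 66 68 71
f 47 73 59
f 73 53 74
f 59 74 48
f 73 74 59
f 47 59 57
f 59 48 58
f 57 58 46
f 59 58 57
f 47 57 64
f 57 46 63
f 64 63 50
f 57 63 64
f 47 64 69
f 64 50 70
f 69 70 52
f 64 70 69
f 47 69 73
f 69 52 76
f 73 76 53
f 69 76 73
f 48 74 62
f 74 53 75
f 62 75 49
f 74 75 62
f 46 58 82
f 58 48 83
f 82 83 55
f 58 83 82
f 50 63 79
f 63 46 78
f 79 78 54
f 63 78 79
f 52 70 71
f 70 50 67
f 71 67 51
f 70 67 71
f 53 76 72
f 76 52 68
f 72 68 45
f 76 68 72



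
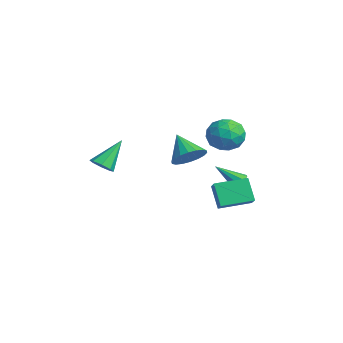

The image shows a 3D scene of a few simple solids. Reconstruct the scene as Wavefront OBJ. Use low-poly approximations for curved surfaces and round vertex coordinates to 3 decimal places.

v 0.678 1.665 1.336
v 1.255 0.878 1.844
v -0.698 1.475 2.604
v 1.405 1.286 2.069
v 1.412 1.769 2.148
v 1.273 2.232 2.067
v 1.016 2.582 1.841
v 0.692 2.75 1.515
v 0.366 2.704 1.153
v 0.101 2.452 0.828
v -0.05 2.044 0.603
v -0.057 1.561 0.524
v 0.082 1.098 0.605
v 0.339 0.748 0.831
v 0.663 0.58 1.157
v 0.989 0.626 1.519
v 1.664 4.388 -0.7
v 1.899 4.7 -0.218
v 0.956 3.132 0.46
v 1.509 4.84 -0.305
v 1.19 4.769 -0.576
v 1.094 4.52 -0.905
v 1.264 4.209 -1.138
v 1.621 3.982 -1.166
v 1.998 3.945 -0.976
v 2.219 4.115 -0.656
v 2.18 4.413 -0.357
v 2.772 2.08 -0.143
v 3.777 1.794 0.561
v 3.135 3.969 0.107
v 4.141 3.683 0.811
v 3.699 2.077 -1.471
v 4.705 1.791 -0.767
v 4.063 3.966 -1.221
v 5.068 3.68 -0.517
v 1.4 -3.875 1.94
v 2.136 -3.651 1.967
v 0.92 -2.485 3.48
v 1.818 -3.336 1.583
v 1.256 -3.337 1.409
v 0.777 -3.654 1.545
v 0.664 -4.1 1.913
v 0.982 -4.415 2.297
v 1.545 -4.414 2.471
v 2.023 -4.097 2.335
v 0.781 3.513 3.186
v 1.595 4.374 2.946
v 2.225 2.286 3.674
v 3.039 3.147 3.434
v 2.304 3.258 4.388
v 1.412 4.017 4.087
v 2.408 2.643 2.533
v 1.516 3.402 2.232
v 2.6 3.837 2.543
v 2.536 4.217 3.689
v 1.284 2.443 2.931
v 1.22 2.823 4.077
v 1.061 4.051 3.024
v 2.759 2.609 3.596
v 2.327 2.674 4.157
v 2.805 3.18 4.016
v 0.954 3.841 3.694
v 1.432 4.348 3.553
v 1.849 3.691 4.4
v 2.388 2.312 3.067
v 2.866 2.819 2.926
v 1.015 3.48 2.604
v 1.493 3.986 2.463
v 1.971 2.969 2.22
v 2.131 4.242 2.645
v 2.979 3.521 2.932
v 2.608 3.224 2.402
v 2.084 3.67 2.225
v 2.093 4.465 3.319
v 2.942 3.744 3.605
v 2.51 3.809 4.166
v 1.986 4.255 3.989
v 2.684 4.149 3.082
v 0.878 2.916 3.015
v 1.727 2.195 3.301
v 1.834 2.405 2.631
v 1.31 2.851 2.454
v 0.841 3.139 3.688
v 1.689 2.418 3.975
v 1.736 2.99 4.395
v 1.212 3.436 4.218
v 1.136 2.511 3.538
f 2 1 4
f 2 4 3
f 4 1 5
f 4 5 3
f 5 1 6
f 5 6 3
f 6 1 7
f 6 7 3
f 7 1 8
f 7 8 3
f 8 1 9
f 8 9 3
f 9 1 10
f 9 10 3
f 10 1 11
f 10 11 3
f 11 1 12
f 11 12 3
f 12 1 13
f 12 13 3
f 13 1 14
f 13 14 3
f 14 1 15
f 14 15 3
f 15 1 16
f 15 16 3
f 16 1 2
f 16 2 3
f 18 17 20
f 18 20 19
f 20 17 21
f 20 21 19
f 21 17 22
f 21 22 19
f 22 17 23
f 22 23 19
f 23 17 24
f 23 24 19
f 24 17 25
f 24 25 19
f 25 17 26
f 25 26 19
f 26 17 27
f 26 27 19
f 27 17 18
f 27 18 19
f 29 31 28
f 32 29 28
f 28 31 30
f 30 32 28
f 29 35 31
f 33 29 32
f 33 35 29
f 31 35 30
f 34 32 30
f 30 35 34
f 34 33 32
f 35 33 34
f 37 36 39
f 37 39 38
f 39 36 40
f 39 40 38
f 40 36 41
f 40 41 38
f 41 36 42
f 41 42 38
f 42 36 43
f 42 43 38
f 43 36 44
f 43 44 38
f 44 36 45
f 44 45 38
f 45 36 37
f 45 37 38
f 46 83 62
f 83 57 86
f 62 86 51
f 83 86 62
f 46 62 58
f 62 51 63
f 58 63 47
f 62 63 58
f 46 58 67
f 58 47 68
f 67 68 53
f 58 68 67
f 46 67 79
f 67 53 82
f 79 82 56
f 67 82 79
f 46 79 83
f 79 56 87
f 83 87 57
f 79 87 83
f 47 63 74
f 63 51 77
f 74 77 55
f 63 77 74
f 51 86 64
f 86 57 85
f 64 85 50
f 86 85 64
f 57 87 84
f 87 56 80
f 84 80 48
f 87 80 84
f 56 82 81
f 82 53 69
f 81 69 52
f 82 69 81
f 53 68 73
f 68 47 70
f 73 70 54
f 68 70 73
f 49 75 61
f 75 55 76
f 61 76 50
f 75 76 61
f 49 61 59
f 61 50 60
f 59 60 48
f 61 60 59
f 49 59 66
f 59 48 65
f 66 65 52
f 59 65 66
f 49 66 71
f 66 52 72
f 71 72 54
f 66 72 71
f 49 71 75
f 71 54 78
f 75 78 55
f 71 78 75
f 50 76 64
f 76 55 77
f 64 77 51
f 76 77 64
f 48 60 84
f 60 50 85
f 84 85 57
f 60 85 84
f 52 65 81
f 65 48 80
f 81 80 56
f 65 80 81
f 54 72 73
f 72 52 69
f 73 69 53
f 72 69 73
f 55 78 74
f 78 54 70
f 74 70 47
f 78 70 74



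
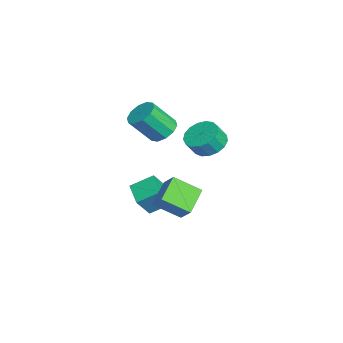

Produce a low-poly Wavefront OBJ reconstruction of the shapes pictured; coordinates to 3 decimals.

v 2.243 3.807 3.289
v 3.27 4.173 3.143
v 3.604 3.618 4.105
v 2.577 3.253 4.251
v 3.044 4.547 3.437
v 3.378 3.992 4.399
v 2.634 4.751 3.697
v 2.968 4.196 4.659
v 2.135 4.739 3.863
v 2.469 4.184 4.826
v 1.66 4.514 3.898
v 1.994 3.959 4.861
v 1.319 4.127 3.794
v 1.653 3.572 4.756
v 1.19 3.666 3.573
v 1.524 3.112 4.536
v 1.302 3.238 3.288
v 1.636 2.684 4.25
v 1.629 2.941 3.002
v 1.963 2.386 3.965
v 2.097 2.842 2.783
v 2.431 2.287 3.745
v 2.599 2.964 2.679
v 2.933 2.409 3.641
v 3.019 3.279 2.715
v 3.353 2.724 3.677
v 3.261 3.716 2.882
v 3.595 3.161 3.845
v 0.575 0.572 -2.712
v -0.936 1.303 -1.779
v 0.732 2.234 -3.759
v -0.779 2.964 -2.826
v 1.419 1.096 -1.754
v -0.092 1.826 -0.821
v 1.576 2.757 -2.801
v 0.065 3.488 -1.868
v -1.508 0.462 -4.79
v -2.997 0.072 -4.255
v -1.585 1.897 -3.959
v -3.074 1.507 -3.424
v -0.806 -0.307 -3.396
v -2.295 -0.697 -2.861
v -0.883 1.128 -2.565
v -2.372 0.738 -2.03
v -2.757 1.348 1.562
v -1.744 1.453 1.494
v -1.491 0.097 3.169
v -2.503 -0.008 3.238
v -1.96 1.897 1.886
v -1.707 0.541 3.561
v -2.48 2.131 2.154
v -2.227 0.775 3.83
v -3.106 2.066 2.197
v -2.853 0.711 3.872
v -3.598 1.727 1.996
v -3.345 0.372 3.672
v -3.769 1.243 1.631
v -3.516 -0.113 3.306
v -3.553 0.799 1.239
v -3.3 -0.557 2.914
v -3.033 0.565 0.97
v -2.78 -0.791 2.646
v -2.407 0.629 0.928
v -2.154 -0.726 2.603
v -1.915 0.968 1.128
v -1.662 -0.387 2.804
f 2 1 5
f 2 5 3
f 3 5 6
f 3 6 4
f 5 1 7
f 5 7 6
f 6 7 8
f 6 8 4
f 7 1 9
f 7 9 8
f 8 9 10
f 8 10 4
f 9 1 11
f 9 11 10
f 10 11 12
f 10 12 4
f 11 1 13
f 11 13 12
f 12 13 14
f 12 14 4
f 13 1 15
f 13 15 14
f 14 15 16
f 14 16 4
f 15 1 17
f 15 17 16
f 16 17 18
f 16 18 4
f 17 1 19
f 17 19 18
f 18 19 20
f 18 20 4
f 19 1 21
f 19 21 20
f 20 21 22
f 20 22 4
f 21 1 23
f 21 23 22
f 22 23 24
f 22 24 4
f 23 1 25
f 23 25 24
f 24 25 26
f 24 26 4
f 25 1 27
f 25 27 26
f 26 27 28
f 26 28 4
f 27 1 2
f 27 2 28
f 28 2 3
f 28 3 4
f 30 32 29
f 33 30 29
f 29 32 31
f 31 33 29
f 30 36 32
f 34 30 33
f 34 36 30
f 32 36 31
f 35 33 31
f 31 36 35
f 35 34 33
f 36 34 35
f 38 40 37
f 41 38 37
f 37 40 39
f 39 41 37
f 38 44 40
f 42 38 41
f 42 44 38
f 40 44 39
f 43 41 39
f 39 44 43
f 43 42 41
f 44 42 43
f 46 45 49
f 46 49 47
f 47 49 50
f 47 50 48
f 49 45 51
f 49 51 50
f 50 51 52
f 50 52 48
f 51 45 53
f 51 53 52
f 52 53 54
f 52 54 48
f 53 45 55
f 53 55 54
f 54 55 56
f 54 56 48
f 55 45 57
f 55 57 56
f 56 57 58
f 56 58 48
f 57 45 59
f 57 59 58
f 58 59 60
f 58 60 48
f 59 45 61
f 59 61 60
f 60 61 62
f 60 62 48
f 61 45 63
f 61 63 62
f 62 63 64
f 62 64 48
f 63 45 65
f 63 65 64
f 64 65 66
f 64 66 48
f 65 45 46
f 65 46 66
f 66 46 47
f 66 47 48



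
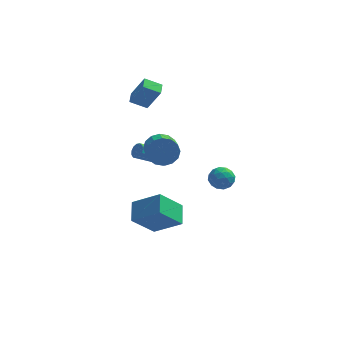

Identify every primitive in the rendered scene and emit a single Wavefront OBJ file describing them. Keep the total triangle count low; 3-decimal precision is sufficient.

v -0.994 -1.607 -4.858
v -2.146 -2.525 -3.362
v -1.165 -0.325 -4.203
v -2.318 -1.243 -2.707
v 0.678 -1.937 -3.773
v -0.475 -2.855 -2.277
v 0.506 -0.655 -3.118
v -0.646 -1.573 -1.622
v 2.398 1.19 -0.898
v 3.119 1.317 -1.312
v 2.041 0.243 -1.808
v 2.762 0.37 -2.222
v 2.772 0.01 -1.462
v 2.992 0.595 -0.9
v 2.168 0.965 -2.22
v 2.388 1.55 -1.658
v 2.977 1.178 -2.13
v 3.35 0.587 -1.661
v 1.81 0.973 -1.459
v 2.183 0.382 -0.99
v 2.789 1.337 -1.025
v 2.371 0.223 -2.095
v 2.376 0.011 -1.648
v 2.8 0.086 -1.892
v 2.715 0.912 -0.783
v 3.139 0.987 -1.026
v 2.935 0.218 -1.114
v 2.021 0.573 -2.094
v 2.445 0.648 -2.337
v 2.36 1.474 -1.228
v 2.784 1.549 -1.472
v 2.225 1.342 -2.006
v 3.13 1.329 -1.749
v 2.92 0.773 -2.284
v 2.571 1.123 -2.283
v 2.701 1.467 -1.952
v 3.349 0.982 -1.474
v 3.14 0.426 -2.008
v 3.145 0.214 -1.562
v 3.275 0.558 -1.231
v 3.266 0.901 -1.954
v 2.02 1.134 -1.112
v 1.811 0.578 -1.646
v 1.885 1.002 -1.889
v 2.015 1.346 -1.558
v 2.24 0.787 -0.836
v 2.03 0.231 -1.371
v 2.459 0.093 -1.168
v 2.589 0.437 -0.837
v 1.894 0.659 -1.166
v -0.321 -1.013 1.098
v 0.042 -1.21 1.43
v -1.496 -2.184 2.534
v -1.859 -1.987 2.202
v -0.042 -0.947 1.544
v -1.581 -1.922 2.648
v -0.215 -0.705 1.516
v -1.754 -1.68 2.621
v -0.422 -0.561 1.356
v -1.96 -1.536 2.46
v -0.596 -0.56 1.113
v -2.135 -1.535 2.218
v -0.683 -0.703 0.866
v -2.222 -1.678 1.971
v -0.655 -0.944 0.692
v -2.194 -1.919 1.797
v -0.521 -1.207 0.647
v -2.059 -2.182 1.752
v -0.323 -1.408 0.745
v -1.862 -2.383 1.85
v -0.125 -1.484 0.955
v -1.663 -2.459 2.06
v 0.012 -1.41 1.21
v -1.527 -2.385 2.315
v -3.121 3.084 2.982
v -2.277 2.833 4.494
v -3.166 3.947 3.15
v -2.322 3.696 4.663
v -2.098 3.244 2.437
v -1.254 2.993 3.95
v -2.143 4.107 2.606
v -1.299 3.856 4.118
v -0.408 -2.956 3.241
v 0.118 -3.129 2.481
v 0.474 -4.497 3.04
v -0.052 -4.324 3.799
v 0.421 -2.92 2.799
v 0.777 -4.288 3.358
v 0.502 -2.721 3.236
v 0.858 -4.089 3.794
v 0.339 -2.585 3.673
v 0.696 -3.952 4.232
v -0.024 -2.548 3.995
v 0.333 -3.916 4.554
v -0.49 -2.62 4.115
v -0.133 -3.988 4.674
v -0.934 -2.783 4
v -0.578 -4.151 4.559
v -1.237 -2.992 3.682
v -0.881 -4.36 4.241
v -1.318 -3.191 3.246
v -0.962 -4.559 3.804
v -1.156 -3.328 2.808
v -0.799 -4.695 3.367
v -0.793 -3.364 2.486
v -0.436 -4.732 3.045
v -0.327 -3.292 2.366
v 0.03 -4.66 2.925
f 2 4 1
f 5 2 1
f 1 4 3
f 3 5 1
f 2 8 4
f 6 2 5
f 6 8 2
f 4 8 3
f 7 5 3
f 3 8 7
f 7 6 5
f 8 6 7
f 9 46 25
f 46 20 49
f 25 49 14
f 46 49 25
f 9 25 21
f 25 14 26
f 21 26 10
f 25 26 21
f 9 21 30
f 21 10 31
f 30 31 16
f 21 31 30
f 9 30 42
f 30 16 45
f 42 45 19
f 30 45 42
f 9 42 46
f 42 19 50
f 46 50 20
f 42 50 46
f 10 26 37
f 26 14 40
f 37 40 18
f 26 40 37
f 14 49 27
f 49 20 48
f 27 48 13
f 49 48 27
f 20 50 47
f 50 19 43
f 47 43 11
f 50 43 47
f 19 45 44
f 45 16 32
f 44 32 15
f 45 32 44
f 16 31 36
f 31 10 33
f 36 33 17
f 31 33 36
f 12 38 24
f 38 18 39
f 24 39 13
f 38 39 24
f 12 24 22
f 24 13 23
f 22 23 11
f 24 23 22
f 12 22 29
f 22 11 28
f 29 28 15
f 22 28 29
f 12 29 34
f 29 15 35
f 34 35 17
f 29 35 34
f 12 34 38
f 34 17 41
f 38 41 18
f 34 41 38
f 13 39 27
f 39 18 40
f 27 40 14
f 39 40 27
f 11 23 47
f 23 13 48
f 47 48 20
f 23 48 47
f 15 28 44
f 28 11 43
f 44 43 19
f 28 43 44
f 17 35 36
f 35 15 32
f 36 32 16
f 35 32 36
f 18 41 37
f 41 17 33
f 37 33 10
f 41 33 37
f 52 51 55
f 52 55 53
f 53 55 56
f 53 56 54
f 55 51 57
f 55 57 56
f 56 57 58
f 56 58 54
f 57 51 59
f 57 59 58
f 58 59 60
f 58 60 54
f 59 51 61
f 59 61 60
f 60 61 62
f 60 62 54
f 61 51 63
f 61 63 62
f 62 63 64
f 62 64 54
f 63 51 65
f 63 65 64
f 64 65 66
f 64 66 54
f 65 51 67
f 65 67 66
f 66 67 68
f 66 68 54
f 67 51 69
f 67 69 68
f 68 69 70
f 68 70 54
f 69 51 71
f 69 71 70
f 70 71 72
f 70 72 54
f 71 51 73
f 71 73 72
f 72 73 74
f 72 74 54
f 73 51 52
f 73 52 74
f 74 52 53
f 74 53 54
f 76 78 75
f 79 76 75
f 75 78 77
f 77 79 75
f 76 82 78
f 80 76 79
f 80 82 76
f 78 82 77
f 81 79 77
f 77 82 81
f 81 80 79
f 82 80 81
f 84 83 87
f 84 87 85
f 85 87 88
f 85 88 86
f 87 83 89
f 87 89 88
f 88 89 90
f 88 90 86
f 89 83 91
f 89 91 90
f 90 91 92
f 90 92 86
f 91 83 93
f 91 93 92
f 92 93 94
f 92 94 86
f 93 83 95
f 93 95 94
f 94 95 96
f 94 96 86
f 95 83 97
f 95 97 96
f 96 97 98
f 96 98 86
f 97 83 99
f 97 99 98
f 98 99 100
f 98 100 86
f 99 83 101
f 99 101 100
f 100 101 102
f 100 102 86
f 101 83 103
f 101 103 102
f 102 103 104
f 102 104 86
f 103 83 105
f 103 105 104
f 104 105 106
f 104 106 86
f 105 83 107
f 105 107 106
f 106 107 108
f 106 108 86
f 107 83 84
f 107 84 108
f 108 84 85
f 108 85 86



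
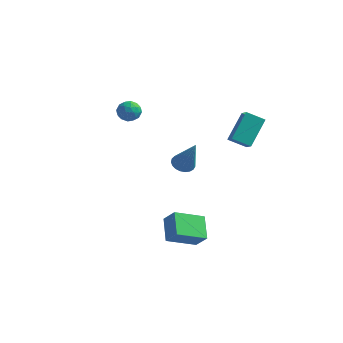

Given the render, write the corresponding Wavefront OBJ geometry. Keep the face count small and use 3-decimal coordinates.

v 2.287 -3.487 2.309
v 2.809 -3.776 2.005
v 3.193 -3.873 4.231
v 2.891 -3.511 2.02
v 2.868 -3.241 2.084
v 2.745 -3.013 2.188
v 2.543 -2.868 2.313
v 2.296 -2.829 2.436
v 2.048 -2.905 2.538
v 1.841 -3.081 2.6
v 1.712 -3.327 2.612
v 1.681 -3.601 2.571
v 1.756 -3.855 2.485
v 1.922 -4.046 2.368
v 2.152 -4.14 2.241
v 2.405 -4.121 2.126
v 2.637 -3.992 2.042
v 2.656 1.31 1.455
v 3.161 0.771 1.987
v 2.835 2.792 2.786
v 3.34 2.253 3.318
v 3.64 1.687 0.902
v 4.145 1.148 1.434
v 3.819 3.169 2.233
v 4.324 2.63 2.765
v -3.094 0.543 2.323
v -2.355 0.491 2.415
v -3.265 -0.111 3.325
v -2.526 -0.163 3.417
v -2.868 0.494 3.509
v -2.763 0.898 2.89
v -2.857 -0.518 2.85
v -2.752 -0.114 2.231
v -2.209 -0.165 2.741
v -2.216 0.461 3.148
v -3.404 -0.081 2.592
v -3.411 0.545 2.999
v -2.71 0.574 2.281
v -2.91 -0.194 3.459
v -3.112 0.192 3.513
v -2.677 0.162 3.567
v -2.949 0.814 2.56
v -2.515 0.783 2.615
v -2.817 0.785 3.257
v -3.105 -0.403 3.125
v -2.671 -0.434 3.18
v -2.943 0.218 2.173
v -2.508 0.188 2.227
v -2.803 -0.405 2.483
v -2.189 0.158 2.527
v -2.29 -0.226 3.116
v -2.484 -0.435 2.783
v -2.422 -0.197 2.419
v -2.193 0.526 2.766
v -2.294 0.142 3.355
v -2.495 0.528 3.409
v -2.433 0.766 3.045
v -2.107 0.141 2.958
v -3.326 0.238 2.385
v -3.427 -0.146 2.974
v -3.187 -0.386 2.695
v -3.125 -0.148 2.331
v -3.33 0.606 2.624
v -3.431 0.222 3.213
v -3.198 0.577 3.321
v -3.136 0.815 2.957
v -3.513 0.239 2.782
v 0.584 -2.398 -3.375
v 1.314 -2.551 -2.499
v 1.795 -1.132 -4.162
v 2.524 -1.285 -3.287
v 1.296 -3.575 -4.173
v 2.025 -3.728 -3.298
v 2.506 -2.309 -4.961
v 3.236 -2.462 -4.085
f 2 1 4
f 2 4 3
f 4 1 5
f 4 5 3
f 5 1 6
f 5 6 3
f 6 1 7
f 6 7 3
f 7 1 8
f 7 8 3
f 8 1 9
f 8 9 3
f 9 1 10
f 9 10 3
f 10 1 11
f 10 11 3
f 11 1 12
f 11 12 3
f 12 1 13
f 12 13 3
f 13 1 14
f 13 14 3
f 14 1 15
f 14 15 3
f 15 1 16
f 15 16 3
f 16 1 17
f 16 17 3
f 17 1 2
f 17 2 3
f 19 21 18
f 22 19 18
f 18 21 20
f 20 22 18
f 19 25 21
f 23 19 22
f 23 25 19
f 21 25 20
f 24 22 20
f 20 25 24
f 24 23 22
f 25 23 24
f 26 63 42
f 63 37 66
f 42 66 31
f 63 66 42
f 26 42 38
f 42 31 43
f 38 43 27
f 42 43 38
f 26 38 47
f 38 27 48
f 47 48 33
f 38 48 47
f 26 47 59
f 47 33 62
f 59 62 36
f 47 62 59
f 26 59 63
f 59 36 67
f 63 67 37
f 59 67 63
f 27 43 54
f 43 31 57
f 54 57 35
f 43 57 54
f 31 66 44
f 66 37 65
f 44 65 30
f 66 65 44
f 37 67 64
f 67 36 60
f 64 60 28
f 67 60 64
f 36 62 61
f 62 33 49
f 61 49 32
f 62 49 61
f 33 48 53
f 48 27 50
f 53 50 34
f 48 50 53
f 29 55 41
f 55 35 56
f 41 56 30
f 55 56 41
f 29 41 39
f 41 30 40
f 39 40 28
f 41 40 39
f 29 39 46
f 39 28 45
f 46 45 32
f 39 45 46
f 29 46 51
f 46 32 52
f 51 52 34
f 46 52 51
f 29 51 55
f 51 34 58
f 55 58 35
f 51 58 55
f 30 56 44
f 56 35 57
f 44 57 31
f 56 57 44
f 28 40 64
f 40 30 65
f 64 65 37
f 40 65 64
f 32 45 61
f 45 28 60
f 61 60 36
f 45 60 61
f 34 52 53
f 52 32 49
f 53 49 33
f 52 49 53
f 35 58 54
f 58 34 50
f 54 50 27
f 58 50 54
f 69 71 68
f 72 69 68
f 68 71 70
f 70 72 68
f 69 75 71
f 73 69 72
f 73 75 69
f 71 75 70
f 74 72 70
f 70 75 74
f 74 73 72
f 75 73 74



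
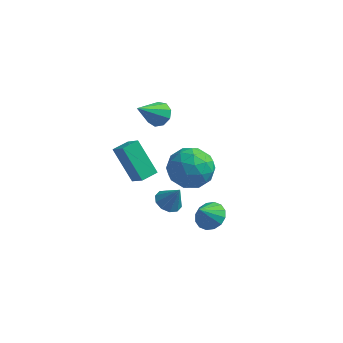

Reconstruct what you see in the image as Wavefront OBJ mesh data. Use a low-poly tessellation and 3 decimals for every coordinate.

v 2.201 -0.738 -4.14
v 2.942 -1.174 -4.17
v 1.839 -1.422 -3.12
v 3.024 -0.825 -3.906
v 2.886 -0.452 -3.705
v 2.564 -0.156 -3.62
v 2.145 -0.016 -3.675
v 1.741 -0.069 -3.854
v 1.46 -0.302 -4.109
v 1.378 -0.651 -4.373
v 1.516 -1.023 -4.574
v 1.838 -1.319 -4.659
v 2.257 -1.459 -4.604
v 2.661 -1.406 -4.425
v 0.253 -1.457 -2.963
v 0.709 -0.914 -3.205
v 0.867 -1.463 -1.817
v 0.341 -0.714 -3.007
v -0.061 -0.798 -2.792
v -0.343 -1.134 -2.642
v -0.397 -1.593 -2.615
v -0.204 -2.001 -2.721
v 0.164 -2.201 -2.919
v 0.566 -2.117 -3.134
v 0.848 -1.781 -3.284
v 0.903 -1.322 -3.311
v -2.375 -2.154 0.91
v -1.643 -2.629 1.644
v -1.911 -1.339 0.976
v -1.18 -1.814 1.71
v -1.14 -2.726 -0.69
v -0.409 -3.201 0.044
v -0.677 -1.911 -0.624
v 0.055 -2.386 0.11
v -1.764 2.395 0.109
v -1.139 2.522 0.541
v -2.416 1.105 1.431
v -1.523 2.856 0.677
v -2.02 2.974 0.547
v -2.397 2.821 0.212
v -2.477 2.469 -0.172
v -2.224 2.082 -0.424
v -1.755 1.842 -0.427
v -1.29 1.86 -0.18
v -1.047 2.129 0.203
v 2.393 -2.619 2.511
v 3.25 -3.383 2.925
v 1.31 -4.157 1.915
v 2.167 -4.921 2.329
v 1.498 -4.271 3.115
v 2.167 -3.32 3.483
v 2.393 -4.22 1.357
v 3.062 -3.269 1.725
v 3.25 -4.372 2.211
v 2.696 -4.404 3.298
v 1.864 -3.136 1.542
v 1.31 -3.168 2.629
v 2.917 -2.866 2.771
v 1.643 -4.674 2.069
v 1.25 -4.292 2.532
v 1.754 -4.741 2.775
v 2.28 -2.829 3.099
v 2.784 -3.278 3.342
v 1.754 -3.8 3.453
v 1.776 -4.262 1.498
v 2.28 -4.711 1.741
v 2.806 -2.799 2.065
v 3.31 -3.248 2.308
v 2.806 -3.74 1.387
v 3.42 -3.896 2.594
v 2.783 -4.8 2.244
v 2.916 -4.388 1.672
v 3.31 -3.829 1.889
v 3.095 -3.915 3.233
v 2.458 -4.819 2.882
v 2.065 -4.437 3.344
v 2.458 -3.878 3.561
v 3.095 -4.496 2.813
v 2.102 -2.721 1.958
v 1.465 -3.625 1.607
v 2.102 -3.662 1.279
v 2.495 -3.103 1.496
v 1.777 -2.74 2.596
v 1.14 -3.644 2.246
v 1.25 -3.711 2.951
v 1.644 -3.152 3.168
v 1.465 -3.044 2.027
f 2 1 4
f 2 4 3
f 4 1 5
f 4 5 3
f 5 1 6
f 5 6 3
f 6 1 7
f 6 7 3
f 7 1 8
f 7 8 3
f 8 1 9
f 8 9 3
f 9 1 10
f 9 10 3
f 10 1 11
f 10 11 3
f 11 1 12
f 11 12 3
f 12 1 13
f 12 13 3
f 13 1 14
f 13 14 3
f 14 1 2
f 14 2 3
f 16 15 18
f 16 18 17
f 18 15 19
f 18 19 17
f 19 15 20
f 19 20 17
f 20 15 21
f 20 21 17
f 21 15 22
f 21 22 17
f 22 15 23
f 22 23 17
f 23 15 24
f 23 24 17
f 24 15 25
f 24 25 17
f 25 15 26
f 25 26 17
f 26 15 16
f 26 16 17
f 28 30 27
f 31 28 27
f 27 30 29
f 29 31 27
f 28 34 30
f 32 28 31
f 32 34 28
f 30 34 29
f 33 31 29
f 29 34 33
f 33 32 31
f 34 32 33
f 36 35 38
f 36 38 37
f 38 35 39
f 38 39 37
f 39 35 40
f 39 40 37
f 40 35 41
f 40 41 37
f 41 35 42
f 41 42 37
f 42 35 43
f 42 43 37
f 43 35 44
f 43 44 37
f 44 35 45
f 44 45 37
f 45 35 36
f 45 36 37
f 46 83 62
f 83 57 86
f 62 86 51
f 83 86 62
f 46 62 58
f 62 51 63
f 58 63 47
f 62 63 58
f 46 58 67
f 58 47 68
f 67 68 53
f 58 68 67
f 46 67 79
f 67 53 82
f 79 82 56
f 67 82 79
f 46 79 83
f 79 56 87
f 83 87 57
f 79 87 83
f 47 63 74
f 63 51 77
f 74 77 55
f 63 77 74
f 51 86 64
f 86 57 85
f 64 85 50
f 86 85 64
f 57 87 84
f 87 56 80
f 84 80 48
f 87 80 84
f 56 82 81
f 82 53 69
f 81 69 52
f 82 69 81
f 53 68 73
f 68 47 70
f 73 70 54
f 68 70 73
f 49 75 61
f 75 55 76
f 61 76 50
f 75 76 61
f 49 61 59
f 61 50 60
f 59 60 48
f 61 60 59
f 49 59 66
f 59 48 65
f 66 65 52
f 59 65 66
f 49 66 71
f 66 52 72
f 71 72 54
f 66 72 71
f 49 71 75
f 71 54 78
f 75 78 55
f 71 78 75
f 50 76 64
f 76 55 77
f 64 77 51
f 76 77 64
f 48 60 84
f 60 50 85
f 84 85 57
f 60 85 84
f 52 65 81
f 65 48 80
f 81 80 56
f 65 80 81
f 54 72 73
f 72 52 69
f 73 69 53
f 72 69 73
f 55 78 74
f 78 54 70
f 74 70 47
f 78 70 74



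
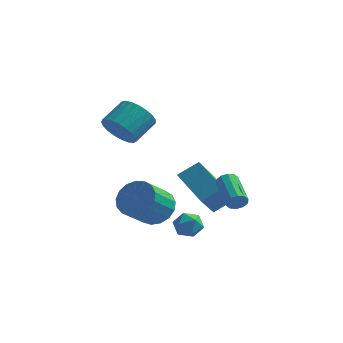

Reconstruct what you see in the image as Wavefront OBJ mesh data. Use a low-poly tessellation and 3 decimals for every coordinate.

v -1.594 -1.106 2.926
v -0.961 -1.736 3.439
v -0.414 -0.545 4.228
v -1.046 0.086 3.714
v -0.721 -1.624 3.103
v -0.174 -0.432 3.892
v -0.632 -1.422 2.736
v -0.085 -0.231 3.524
v -0.709 -1.165 2.402
v -0.162 0.026 3.19
v -0.939 -0.898 2.158
v -0.391 0.293 2.947
v -1.282 -0.667 2.047
v -0.735 0.524 2.836
v -1.679 -0.512 2.088
v -1.132 0.679 2.877
v -2.061 -0.459 2.274
v -1.514 0.732 3.063
v -2.363 -0.519 2.573
v -1.815 0.673 3.361
v -2.531 -0.679 2.932
v -1.984 0.512 3.721
v -2.538 -0.914 3.291
v -1.99 0.278 4.079
v -2.381 -1.181 3.586
v -1.833 0.01 4.375
v -2.088 -1.436 3.767
v -1.54 -0.244 4.556
v -1.709 -1.633 3.803
v -1.162 -0.442 4.591
v -1.311 -1.739 3.687
v -0.764 -0.548 4.475
v 2.121 -2.475 -1.449
v 2.836 -2.6 -1.169
v 2.164 -3.58 -2.051
v 2.879 -3.705 -1.771
v 2.267 -3.716 -1.292
v 2.24 -3.033 -0.92
v 2.76 -3.147 -2.3
v 2.733 -2.464 -1.928
v 3.231 -3.015 -1.695
v 2.926 -3.366 -1.072
v 2.074 -2.814 -2.148
v 1.769 -3.165 -1.525
v 0.678 -2.37 -1.135
v 1.341 -1.986 -0.402
v 0.824 -3.285 0.747
v 0.162 -3.67 0.015
v 0.907 -1.737 -0.316
v 0.391 -3.037 0.833
v 0.421 -1.634 -0.417
v -0.096 -2.933 0.732
v -0.007 -1.699 -0.683
v -0.523 -2.998 0.466
v -0.277 -1.918 -1.052
v -0.793 -3.217 0.097
v -0.329 -2.241 -1.44
v -0.845 -3.54 -0.291
v -0.149 -2.593 -1.758
v -0.666 -3.893 -0.609
v 0.219 -2.894 -1.934
v -0.297 -4.194 -0.784
v 0.693 -3.076 -1.926
v 0.177 -4.375 -0.776
v 1.163 -3.095 -1.737
v 0.647 -4.395 -0.587
v 1.523 -2.949 -1.41
v 1.006 -4.248 -0.26
v 1.688 -2.67 -1.02
v 1.172 -3.969 0.13
v 1.623 -2.322 -0.656
v 1.106 -3.622 0.493
v 4.093 -0.732 -1.04
v 4.428 -0.69 -0.606
v 3.463 0.795 -0.006
v 3.127 0.752 -0.44
v 4.558 -0.503 -0.859
v 3.593 0.982 -0.258
v 4.511 -0.404 -1.18
v 3.546 1.081 -0.58
v 4.304 -0.43 -1.448
v 3.339 1.055 -0.848
v 4.016 -0.572 -1.561
v 3.051 0.913 -0.96
v 3.757 -0.775 -1.474
v 2.792 0.71 -0.874
v 3.627 -0.962 -1.222
v 2.662 0.523 -0.621
v 3.674 -1.061 -0.9
v 2.709 0.424 -0.3
v 3.881 -1.035 -0.632
v 2.916 0.45 -0.032
v 4.169 -0.893 -0.52
v 3.204 0.592 0.081
v 2.171 1.691 -3.219
v 2.025 0.22 -1.784
v 0.58 2.82 -2.224
v 0.433 1.349 -0.789
v 3.067 2.311 -2.491
v 2.92 0.84 -1.056
v 1.475 3.44 -1.496
v 1.329 1.969 -0.061
f 2 1 5
f 2 5 3
f 3 5 6
f 3 6 4
f 5 1 7
f 5 7 6
f 6 7 8
f 6 8 4
f 7 1 9
f 7 9 8
f 8 9 10
f 8 10 4
f 9 1 11
f 9 11 10
f 10 11 12
f 10 12 4
f 11 1 13
f 11 13 12
f 12 13 14
f 12 14 4
f 13 1 15
f 13 15 14
f 14 15 16
f 14 16 4
f 15 1 17
f 15 17 16
f 16 17 18
f 16 18 4
f 17 1 19
f 17 19 18
f 18 19 20
f 18 20 4
f 19 1 21
f 19 21 20
f 20 21 22
f 20 22 4
f 21 1 23
f 21 23 22
f 22 23 24
f 22 24 4
f 23 1 25
f 23 25 24
f 24 25 26
f 24 26 4
f 25 1 27
f 25 27 26
f 26 27 28
f 26 28 4
f 27 1 29
f 27 29 28
f 28 29 30
f 28 30 4
f 29 1 31
f 29 31 30
f 30 31 32
f 30 32 4
f 31 1 2
f 31 2 32
f 32 2 3
f 32 3 4
f 33 44 38
f 33 38 34
f 33 34 40
f 33 40 43
f 33 43 44
f 34 38 42
f 38 44 37
f 44 43 35
f 43 40 39
f 40 34 41
f 36 42 37
f 36 37 35
f 36 35 39
f 36 39 41
f 36 41 42
f 37 42 38
f 35 37 44
f 39 35 43
f 41 39 40
f 42 41 34
f 46 45 49
f 46 49 47
f 47 49 50
f 47 50 48
f 49 45 51
f 49 51 50
f 50 51 52
f 50 52 48
f 51 45 53
f 51 53 52
f 52 53 54
f 52 54 48
f 53 45 55
f 53 55 54
f 54 55 56
f 54 56 48
f 55 45 57
f 55 57 56
f 56 57 58
f 56 58 48
f 57 45 59
f 57 59 58
f 58 59 60
f 58 60 48
f 59 45 61
f 59 61 60
f 60 61 62
f 60 62 48
f 61 45 63
f 61 63 62
f 62 63 64
f 62 64 48
f 63 45 65
f 63 65 64
f 64 65 66
f 64 66 48
f 65 45 67
f 65 67 66
f 66 67 68
f 66 68 48
f 67 45 69
f 67 69 68
f 68 69 70
f 68 70 48
f 69 45 71
f 69 71 70
f 70 71 72
f 70 72 48
f 71 45 46
f 71 46 72
f 72 46 47
f 72 47 48
f 74 73 77
f 74 77 75
f 75 77 78
f 75 78 76
f 77 73 79
f 77 79 78
f 78 79 80
f 78 80 76
f 79 73 81
f 79 81 80
f 80 81 82
f 80 82 76
f 81 73 83
f 81 83 82
f 82 83 84
f 82 84 76
f 83 73 85
f 83 85 84
f 84 85 86
f 84 86 76
f 85 73 87
f 85 87 86
f 86 87 88
f 86 88 76
f 87 73 89
f 87 89 88
f 88 89 90
f 88 90 76
f 89 73 91
f 89 91 90
f 90 91 92
f 90 92 76
f 91 73 93
f 91 93 92
f 92 93 94
f 92 94 76
f 93 73 74
f 93 74 94
f 94 74 75
f 94 75 76
f 96 98 95
f 99 96 95
f 95 98 97
f 97 99 95
f 96 102 98
f 100 96 99
f 100 102 96
f 98 102 97
f 101 99 97
f 97 102 101
f 101 100 99
f 102 100 101



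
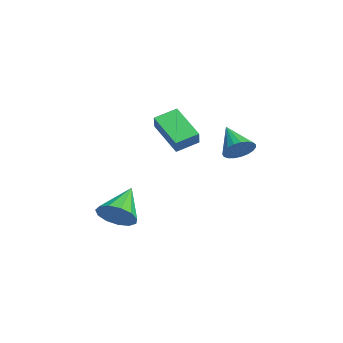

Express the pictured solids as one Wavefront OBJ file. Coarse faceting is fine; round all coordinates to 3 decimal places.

v 2.738 3.767 -1.111
v 3.107 4.034 -0.503
v 1.462 3.473 -0.209
v 2.968 4.294 -0.615
v 2.789 4.464 -0.813
v 2.601 4.513 -1.062
v 2.437 4.433 -1.32
v 2.324 4.238 -1.542
v 2.284 3.961 -1.689
v 2.322 3.651 -1.737
v 2.431 3.361 -1.676
v 2.594 3.141 -1.518
v 2.782 3.029 -1.289
v 2.962 3.045 -1.03
v 3.103 3.186 -0.785
v 3.181 3.427 -0.596
v 3.182 3.727 -0.496
v 1.653 0.34 0.113
v 1.43 1.368 0.496
v 2.995 1.008 -0.901
v 2.772 2.037 -0.517
v 2.268 0.203 0.837
v 2.045 1.232 1.221
v 3.61 0.872 -0.176
v 3.387 1.9 0.207
v 3.841 -1.669 -4.045
v 4.209 -2.036 -3.274
v 2.579 -0.811 -3.035
v 4.455 -1.58 -3.352
v 4.507 -1.153 -3.651
v 4.347 -0.889 -4.074
v 4.027 -0.873 -4.489
v 3.648 -1.109 -4.762
v 3.33 -1.523 -4.808
v 3.174 -1.984 -4.611
v 3.231 -2.344 -4.235
v 3.481 -2.49 -3.798
v 3.846 -2.375 -3.44
f 2 1 4
f 2 4 3
f 4 1 5
f 4 5 3
f 5 1 6
f 5 6 3
f 6 1 7
f 6 7 3
f 7 1 8
f 7 8 3
f 8 1 9
f 8 9 3
f 9 1 10
f 9 10 3
f 10 1 11
f 10 11 3
f 11 1 12
f 11 12 3
f 12 1 13
f 12 13 3
f 13 1 14
f 13 14 3
f 14 1 15
f 14 15 3
f 15 1 16
f 15 16 3
f 16 1 17
f 16 17 3
f 17 1 2
f 17 2 3
f 19 21 18
f 22 19 18
f 18 21 20
f 20 22 18
f 19 25 21
f 23 19 22
f 23 25 19
f 21 25 20
f 24 22 20
f 20 25 24
f 24 23 22
f 25 23 24
f 27 26 29
f 27 29 28
f 29 26 30
f 29 30 28
f 30 26 31
f 30 31 28
f 31 26 32
f 31 32 28
f 32 26 33
f 32 33 28
f 33 26 34
f 33 34 28
f 34 26 35
f 34 35 28
f 35 26 36
f 35 36 28
f 36 26 37
f 36 37 28
f 37 26 38
f 37 38 28
f 38 26 27
f 38 27 28



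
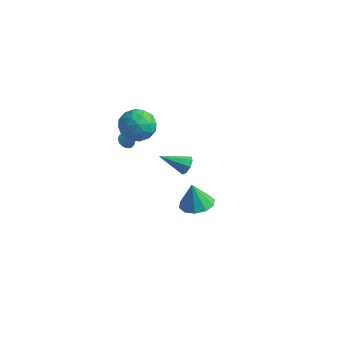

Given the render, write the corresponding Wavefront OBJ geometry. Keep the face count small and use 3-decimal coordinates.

v 3.694 -2.743 0.304
v 4.644 -2.489 0.487
v 3.426 -2.857 1.856
v 4.308 -1.971 0.466
v 3.737 -1.748 0.383
v 3.151 -1.905 0.27
v 2.771 -2.383 0.17
v 2.745 -2.998 0.121
v 3.081 -3.516 0.141
v 3.651 -3.739 0.224
v 4.238 -3.582 0.337
v 4.617 -3.104 0.437
v -4.39 0.862 -0.75
v -4.076 0.437 -0.965
v -3.59 0.978 0.19
v -3.98 0.627 -1.07
v -3.956 0.858 -1.119
v -4.006 1.089 -1.105
v -4.123 1.281 -1.029
v -4.286 1.4 -0.906
v -4.467 1.427 -0.755
v -4.634 1.355 -0.603
v -4.76 1.199 -0.477
v -4.821 0.984 -0.398
v -4.808 0.748 -0.38
v -4.723 0.532 -0.426
v -4.58 0.372 -0.528
v -4.404 0.298 -0.668
v -4.226 0.321 -0.823
v -1.972 3.481 -3.448
v -1.462 3.18 -3.115
v -3.208 2.399 -2.532
v -1.643 3.598 -2.865
v -2.017 3.948 -2.956
v -2.365 4.024 -3.336
v -2.483 3.782 -3.781
v -2.302 3.363 -4.031
v -1.927 3.013 -3.939
v -1.579 2.937 -3.56
v -3.228 0.342 2.962
v -2.687 0.989 2.14
v -2.693 -1.249 2.06
v -2.152 -0.602 1.238
v -1.722 -0.642 2.333
v -2.052 0.341 2.891
v -3.328 -0.601 1.309
v -3.658 0.382 1.867
v -2.749 0.407 1.119
v -1.756 0.381 1.752
v -3.624 -0.641 2.448
v -2.631 -0.667 3.081
v -3.004 0.805 2.63
v -2.376 -1.065 1.57
v -2.123 -1.089 2.213
v -1.805 -0.708 1.731
v -2.631 0.424 3.072
v -2.313 0.805 2.589
v -1.746 -0.154 2.702
v -3.067 -1.065 1.611
v -2.749 -0.684 1.128
v -3.575 0.448 2.469
v -3.257 0.829 1.987
v -3.634 -0.106 1.498
v -2.723 0.843 1.547
v -2.408 -0.092 1.017
v -3.099 -0.091 1.058
v -3.294 0.487 1.386
v -2.139 0.828 1.919
v -1.825 -0.107 1.389
v -1.572 -0.131 2.033
v -1.766 0.447 2.36
v -2.176 0.486 1.319
v -3.555 -0.153 2.811
v -3.241 -1.088 2.281
v -3.614 -0.707 1.84
v -3.808 -0.129 2.167
v -2.972 -0.168 3.183
v -2.657 -1.103 2.653
v -2.086 -0.747 2.814
v -2.281 -0.169 3.142
v -3.204 -0.746 2.881
f 2 1 4
f 2 4 3
f 4 1 5
f 4 5 3
f 5 1 6
f 5 6 3
f 6 1 7
f 6 7 3
f 7 1 8
f 7 8 3
f 8 1 9
f 8 9 3
f 9 1 10
f 9 10 3
f 10 1 11
f 10 11 3
f 11 1 12
f 11 12 3
f 12 1 2
f 12 2 3
f 14 13 16
f 14 16 15
f 16 13 17
f 16 17 15
f 17 13 18
f 17 18 15
f 18 13 19
f 18 19 15
f 19 13 20
f 19 20 15
f 20 13 21
f 20 21 15
f 21 13 22
f 21 22 15
f 22 13 23
f 22 23 15
f 23 13 24
f 23 24 15
f 24 13 25
f 24 25 15
f 25 13 26
f 25 26 15
f 26 13 27
f 26 27 15
f 27 13 28
f 27 28 15
f 28 13 29
f 28 29 15
f 29 13 14
f 29 14 15
f 31 30 33
f 31 33 32
f 33 30 34
f 33 34 32
f 34 30 35
f 34 35 32
f 35 30 36
f 35 36 32
f 36 30 37
f 36 37 32
f 37 30 38
f 37 38 32
f 38 30 39
f 38 39 32
f 39 30 31
f 39 31 32
f 40 77 56
f 77 51 80
f 56 80 45
f 77 80 56
f 40 56 52
f 56 45 57
f 52 57 41
f 56 57 52
f 40 52 61
f 52 41 62
f 61 62 47
f 52 62 61
f 40 61 73
f 61 47 76
f 73 76 50
f 61 76 73
f 40 73 77
f 73 50 81
f 77 81 51
f 73 81 77
f 41 57 68
f 57 45 71
f 68 71 49
f 57 71 68
f 45 80 58
f 80 51 79
f 58 79 44
f 80 79 58
f 51 81 78
f 81 50 74
f 78 74 42
f 81 74 78
f 50 76 75
f 76 47 63
f 75 63 46
f 76 63 75
f 47 62 67
f 62 41 64
f 67 64 48
f 62 64 67
f 43 69 55
f 69 49 70
f 55 70 44
f 69 70 55
f 43 55 53
f 55 44 54
f 53 54 42
f 55 54 53
f 43 53 60
f 53 42 59
f 60 59 46
f 53 59 60
f 43 60 65
f 60 46 66
f 65 66 48
f 60 66 65
f 43 65 69
f 65 48 72
f 69 72 49
f 65 72 69
f 44 70 58
f 70 49 71
f 58 71 45
f 70 71 58
f 42 54 78
f 54 44 79
f 78 79 51
f 54 79 78
f 46 59 75
f 59 42 74
f 75 74 50
f 59 74 75
f 48 66 67
f 66 46 63
f 67 63 47
f 66 63 67
f 49 72 68
f 72 48 64
f 68 64 41
f 72 64 68



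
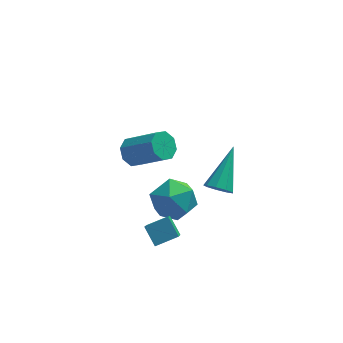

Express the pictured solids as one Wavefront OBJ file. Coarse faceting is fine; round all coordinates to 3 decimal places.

v -1.403 -4.247 -2.149
v -1.787 -3.524 -1.508
v -1.265 -3.497 -2.913
v -1.649 -2.774 -2.272
v -0.391 -4.046 -1.768
v -0.775 -3.323 -1.127
v -0.253 -3.296 -2.532
v -0.637 -2.573 -1.891
v 1.234 -4.206 1.686
v 1.781 -4.546 1.776
v 2.006 -2.634 2.934
v 1.822 -4.283 1.42
v 1.588 -3.985 1.188
v 1.189 -3.79 1.19
v 0.81 -3.789 1.423
v 0.631 -3.984 1.78
v 0.733 -4.283 2.093
v 1.07 -4.546 2.216
v 1.484 -4.649 2.091
v -1.422 -1.495 -1.437
v -0.514 -1.021 -0.878
v -0.266 -2.099 -2.802
v 0.642 -1.625 -2.243
v 0.1 -2.555 -1.792
v -0.615 -2.182 -0.948
v -0.165 -0.938 -2.732
v -0.88 -0.565 -1.888
v 0.263 -0.677 -1.678
v 0.426 -1.676 -1.097
v -1.206 -1.444 -2.583
v -1.043 -2.443 -2.002
v -1.915 1.836 -1.809
v -1.43 2.422 -1.926
v -0.099 1.57 -0.667
v -0.585 0.984 -0.551
v -1.795 2.519 -1.474
v -0.465 1.667 -0.215
v -2.231 2.215 -1.218
v -0.901 1.363 0.04
v -2.482 1.69 -1.309
v -1.151 0.838 -0.051
v -2.401 1.25 -1.693
v -1.07 0.398 -0.434
v -2.035 1.153 -2.145
v -0.705 0.301 -0.886
v -1.599 1.457 -2.4
v -0.269 0.605 -1.142
v -1.349 1.982 -2.309
v -0.018 1.13 -1.051
f 2 4 1
f 5 2 1
f 1 4 3
f 3 5 1
f 2 8 4
f 6 2 5
f 6 8 2
f 4 8 3
f 7 5 3
f 3 8 7
f 7 6 5
f 8 6 7
f 10 9 12
f 10 12 11
f 12 9 13
f 12 13 11
f 13 9 14
f 13 14 11
f 14 9 15
f 14 15 11
f 15 9 16
f 15 16 11
f 16 9 17
f 16 17 11
f 17 9 18
f 17 18 11
f 18 9 19
f 18 19 11
f 19 9 10
f 19 10 11
f 20 31 25
f 20 25 21
f 20 21 27
f 20 27 30
f 20 30 31
f 21 25 29
f 25 31 24
f 31 30 22
f 30 27 26
f 27 21 28
f 23 29 24
f 23 24 22
f 23 22 26
f 23 26 28
f 23 28 29
f 24 29 25
f 22 24 31
f 26 22 30
f 28 26 27
f 29 28 21
f 33 32 36
f 33 36 34
f 34 36 37
f 34 37 35
f 36 32 38
f 36 38 37
f 37 38 39
f 37 39 35
f 38 32 40
f 38 40 39
f 39 40 41
f 39 41 35
f 40 32 42
f 40 42 41
f 41 42 43
f 41 43 35
f 42 32 44
f 42 44 43
f 43 44 45
f 43 45 35
f 44 32 46
f 44 46 45
f 45 46 47
f 45 47 35
f 46 32 48
f 46 48 47
f 47 48 49
f 47 49 35
f 48 32 33
f 48 33 49
f 49 33 34
f 49 34 35

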